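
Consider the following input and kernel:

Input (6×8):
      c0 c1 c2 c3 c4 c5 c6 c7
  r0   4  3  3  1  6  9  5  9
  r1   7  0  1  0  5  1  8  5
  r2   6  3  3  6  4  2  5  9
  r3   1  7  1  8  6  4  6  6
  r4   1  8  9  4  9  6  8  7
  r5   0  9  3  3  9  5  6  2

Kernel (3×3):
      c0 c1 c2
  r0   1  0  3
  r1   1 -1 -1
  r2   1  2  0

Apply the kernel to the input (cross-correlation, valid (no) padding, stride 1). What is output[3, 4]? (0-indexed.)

38

The receptive field on the input at this output position is [6 4 6 / 9 6 8 / 9 5 6]. Elementwise product with the kernel and sum: 6·1 + 6·3 + 9·1 + 6·-1 + 8·-1 + 9·1 + 5·2.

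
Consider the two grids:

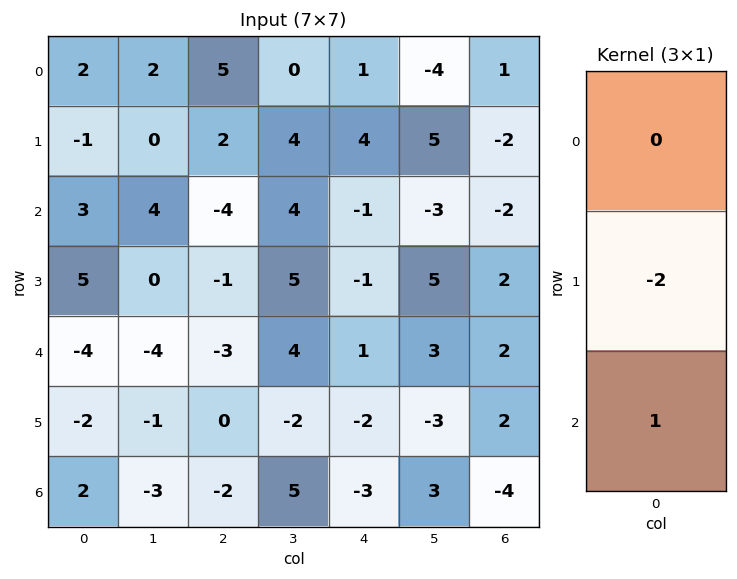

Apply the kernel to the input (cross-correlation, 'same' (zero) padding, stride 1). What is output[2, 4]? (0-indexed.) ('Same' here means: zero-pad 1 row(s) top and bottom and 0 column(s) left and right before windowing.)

The receptive field on the zero-padded input at this output position is [4 / -1 / -1]. Elementwise product with the kernel and sum: -1·-2 + -1·1.

1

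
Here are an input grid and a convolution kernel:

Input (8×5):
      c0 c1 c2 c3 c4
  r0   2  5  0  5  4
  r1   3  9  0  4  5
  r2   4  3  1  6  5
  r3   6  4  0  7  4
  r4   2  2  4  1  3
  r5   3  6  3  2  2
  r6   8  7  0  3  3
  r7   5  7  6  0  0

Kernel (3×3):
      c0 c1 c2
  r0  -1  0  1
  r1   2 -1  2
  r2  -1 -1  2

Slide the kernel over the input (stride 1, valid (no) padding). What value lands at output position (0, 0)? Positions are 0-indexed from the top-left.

-10

The receptive field on the input at this output position is [2 5 0 / 3 9 0 / 4 3 1]. Elementwise product with the kernel and sum: 2·-1 + 0·1 + 3·2 + 9·-1 + 0·2 + 4·-1 + 3·-1 + 1·2.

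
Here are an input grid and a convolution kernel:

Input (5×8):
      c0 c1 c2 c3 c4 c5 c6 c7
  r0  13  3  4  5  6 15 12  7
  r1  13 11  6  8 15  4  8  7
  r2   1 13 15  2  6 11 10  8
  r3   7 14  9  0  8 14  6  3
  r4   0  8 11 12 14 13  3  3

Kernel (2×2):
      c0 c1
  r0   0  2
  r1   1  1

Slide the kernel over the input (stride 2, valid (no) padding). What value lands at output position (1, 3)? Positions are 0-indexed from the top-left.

The receptive field on the input at this output position is [10 8 / 6 3]. Elementwise product with the kernel and sum: 8·2 + 6·1 + 3·1.

25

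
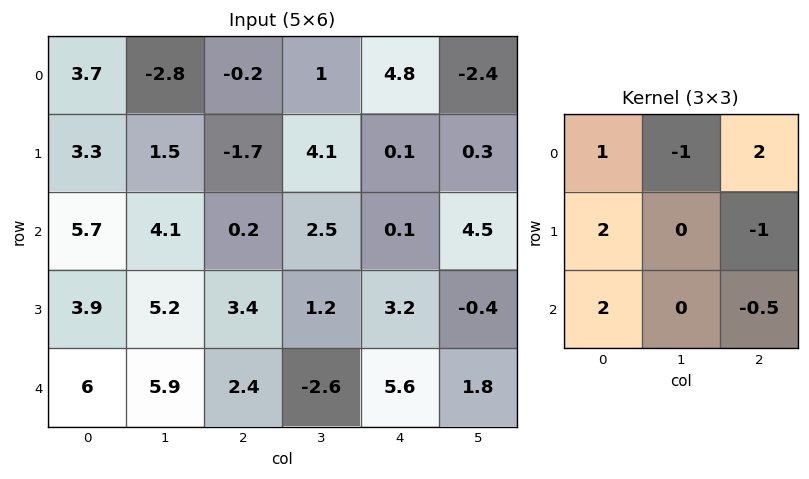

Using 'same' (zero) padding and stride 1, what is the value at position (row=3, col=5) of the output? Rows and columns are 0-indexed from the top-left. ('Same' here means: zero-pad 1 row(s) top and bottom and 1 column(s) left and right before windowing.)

13.2

The receptive field on the zero-padded input at this output position is [0.1 4.5 0 / 3.2 -0.4 0 / 5.6 1.8 0]. Elementwise product with the kernel and sum: 0.1·1 + 4.5·-1 + 0·2 + 3.2·2 + 0·-1 + 5.6·2 + 0·-0.5.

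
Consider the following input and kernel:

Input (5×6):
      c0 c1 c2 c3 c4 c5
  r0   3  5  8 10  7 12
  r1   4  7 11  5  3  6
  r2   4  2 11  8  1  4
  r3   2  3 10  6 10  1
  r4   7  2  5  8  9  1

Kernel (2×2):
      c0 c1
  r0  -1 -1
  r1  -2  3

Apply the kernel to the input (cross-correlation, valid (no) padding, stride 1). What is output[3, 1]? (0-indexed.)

-2

The receptive field on the input at this output position is [3 10 / 2 5]. Elementwise product with the kernel and sum: 3·-1 + 10·-1 + 2·-2 + 5·3.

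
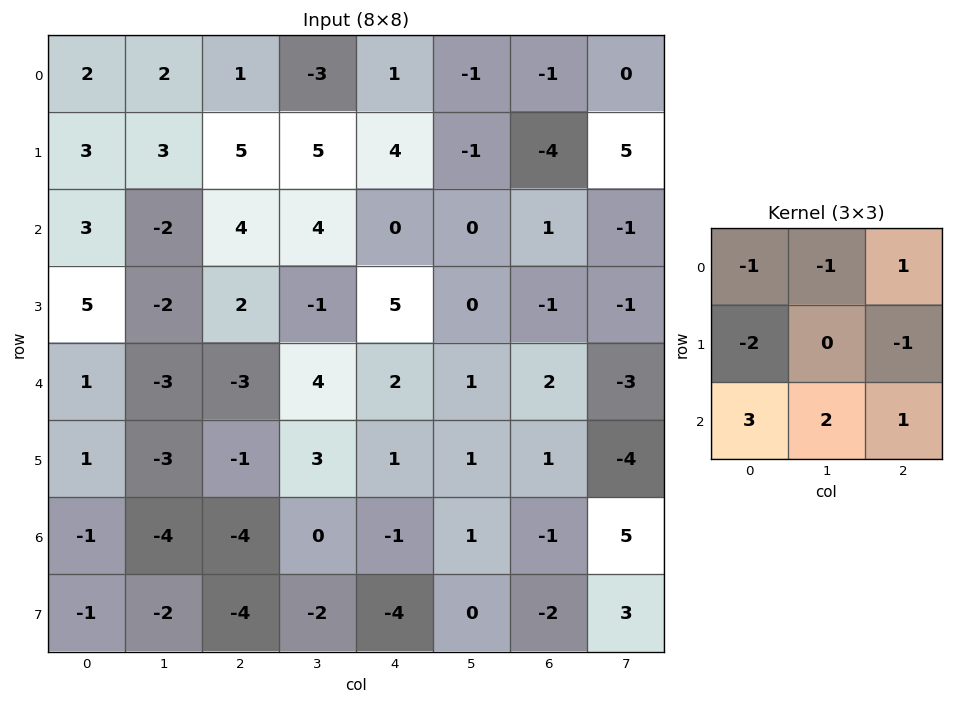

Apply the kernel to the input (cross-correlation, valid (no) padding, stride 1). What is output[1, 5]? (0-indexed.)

The receptive field on the input at this output position is [-1 -4 5 / 0 1 -1 / 0 -1 -1]. Elementwise product with the kernel and sum: -1·-1 + -4·-1 + 5·1 + 0·-2 + -1·-1 + 0·3 + -1·2 + -1·1.

8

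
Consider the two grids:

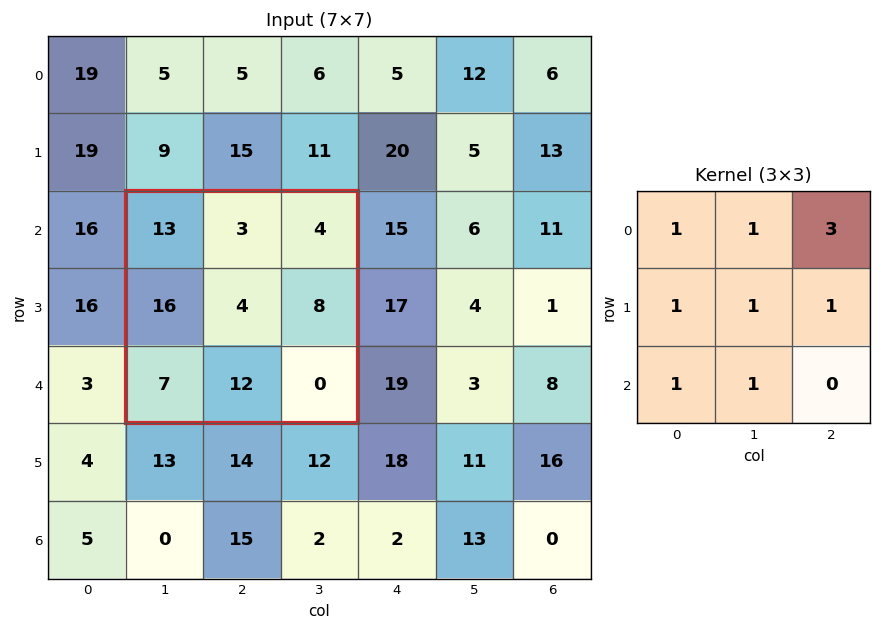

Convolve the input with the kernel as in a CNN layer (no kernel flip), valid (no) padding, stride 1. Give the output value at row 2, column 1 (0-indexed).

75

The receptive field on the input at this output position is [13 3 4 / 16 4 8 / 7 12 0]. Elementwise product with the kernel and sum: 13·1 + 3·1 + 4·3 + 16·1 + 4·1 + 8·1 + 7·1 + 12·1.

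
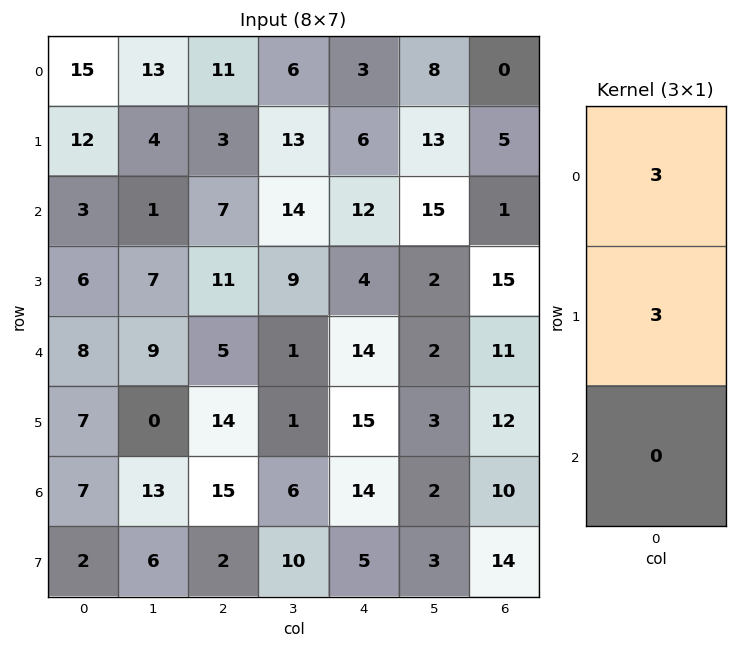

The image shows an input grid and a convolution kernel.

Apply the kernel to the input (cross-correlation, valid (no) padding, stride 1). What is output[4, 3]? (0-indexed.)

6

The receptive field on the input at this output position is [1 / 1 / 6]. Elementwise product with the kernel and sum: 1·3 + 1·3.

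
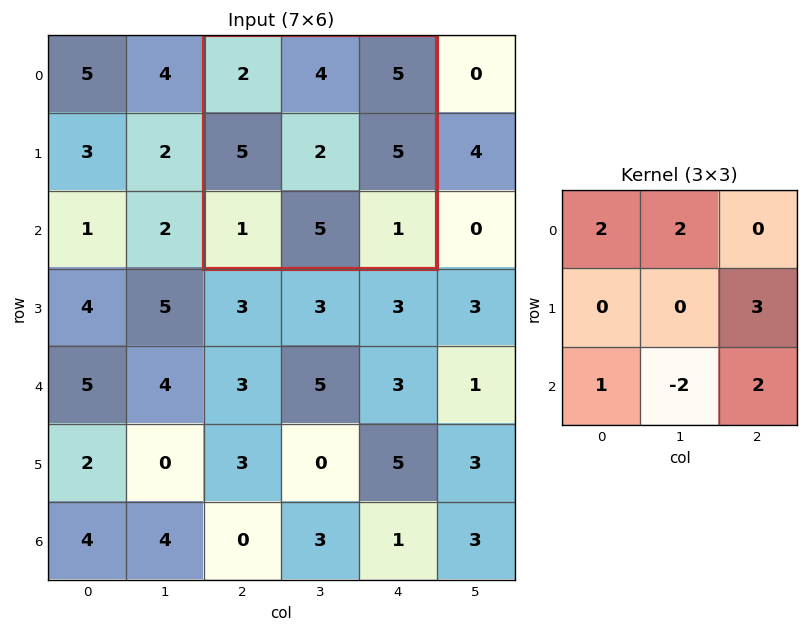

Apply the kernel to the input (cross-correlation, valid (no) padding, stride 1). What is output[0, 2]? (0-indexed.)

The receptive field on the input at this output position is [2 4 5 / 5 2 5 / 1 5 1]. Elementwise product with the kernel and sum: 2·2 + 4·2 + 5·3 + 1·1 + 5·-2 + 1·2.

20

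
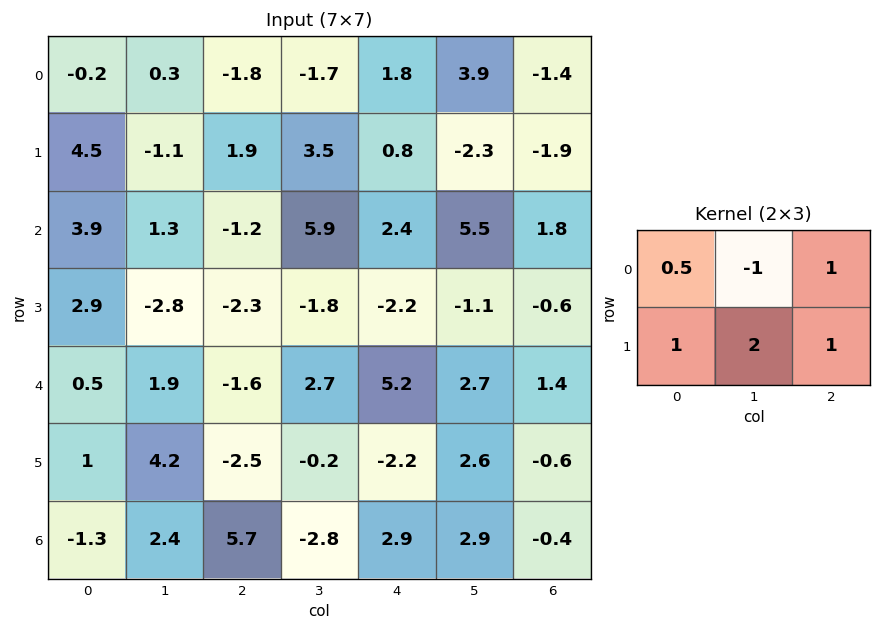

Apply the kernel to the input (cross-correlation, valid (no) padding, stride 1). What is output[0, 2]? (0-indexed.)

The receptive field on the input at this output position is [-1.8 -1.7 1.8 / 1.9 3.5 0.8]. Elementwise product with the kernel and sum: -1.8·0.5 + -1.7·-1 + 1.8·1 + 1.9·1 + 3.5·2 + 0.8·1.

12.3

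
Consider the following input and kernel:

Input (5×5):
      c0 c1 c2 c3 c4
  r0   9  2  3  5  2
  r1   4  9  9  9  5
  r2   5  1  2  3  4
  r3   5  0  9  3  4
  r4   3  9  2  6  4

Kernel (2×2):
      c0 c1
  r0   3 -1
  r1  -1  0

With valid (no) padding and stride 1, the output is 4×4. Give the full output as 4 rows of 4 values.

Output[0,0]: The receptive field on the input at this output position is [9 2 / 4 9]. Elementwise product with the kernel and sum: 9·3 + 2·-1 + 4·-1.

21 -6 -5 4
-2 17 16 19
9 1 -6 2
12 -18 22 -1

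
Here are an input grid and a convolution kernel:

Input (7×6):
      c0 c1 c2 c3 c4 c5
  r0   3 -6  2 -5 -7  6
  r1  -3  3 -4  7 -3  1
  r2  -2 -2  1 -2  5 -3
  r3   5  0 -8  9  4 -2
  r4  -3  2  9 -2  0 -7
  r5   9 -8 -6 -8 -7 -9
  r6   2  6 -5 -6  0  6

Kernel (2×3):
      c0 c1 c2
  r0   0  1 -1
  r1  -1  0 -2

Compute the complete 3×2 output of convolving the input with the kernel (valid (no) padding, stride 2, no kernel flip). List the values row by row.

Output[0,0]: The receptive field on the input at this output position is [3 -6 2 / -3 3 -4]. Elementwise product with the kernel and sum: -6·1 + 2·-1 + -3·-1 + -4·-2.
Output[0,1]: The receptive field on the input at this output position is [2 -5 -7 / -4 7 -3]. Elementwise product with the kernel and sum: -5·1 + -7·-1 + -4·-1 + -3·-2.

3 12
8 -7
-4 18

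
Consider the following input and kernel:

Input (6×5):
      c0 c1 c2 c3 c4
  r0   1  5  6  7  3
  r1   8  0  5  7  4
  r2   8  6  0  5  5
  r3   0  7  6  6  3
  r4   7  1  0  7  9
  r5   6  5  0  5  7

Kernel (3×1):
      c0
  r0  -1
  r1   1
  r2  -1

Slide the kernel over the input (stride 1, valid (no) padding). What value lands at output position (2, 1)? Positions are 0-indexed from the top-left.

The receptive field on the input at this output position is [6 / 7 / 1]. Elementwise product with the kernel and sum: 6·-1 + 7·1 + 1·-1.

0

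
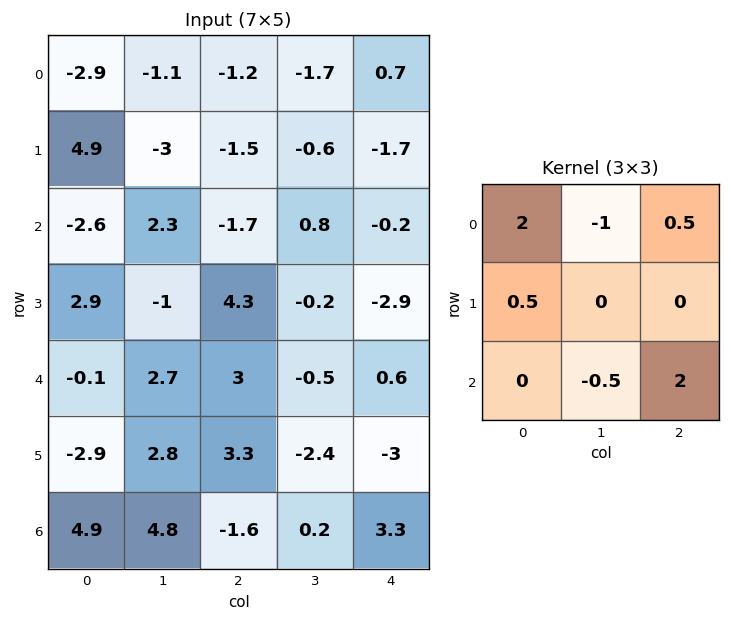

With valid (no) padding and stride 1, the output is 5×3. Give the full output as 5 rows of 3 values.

-7.4 -0.9 -1.9
19.85 -6.2 -9.8
-2.25 3.7 -0.7
14.1 -11.5 4.05
-8.45 4.75 14.95

Output[0,0]: The receptive field on the input at this output position is [-2.9 -1.1 -1.2 / 4.9 -3 -1.5 / -2.6 2.3 -1.7]. Elementwise product with the kernel and sum: -2.9·2 + -1.1·-1 + -1.2·0.5 + 4.9·0.5 + 2.3·-0.5 + -1.7·2.
Output[0,1]: The receptive field on the input at this output position is [-1.1 -1.2 -1.7 / -3 -1.5 -0.6 / 2.3 -1.7 0.8]. Elementwise product with the kernel and sum: -1.1·2 + -1.2·-1 + -1.7·0.5 + -3·0.5 + -1.7·-0.5 + 0.8·2.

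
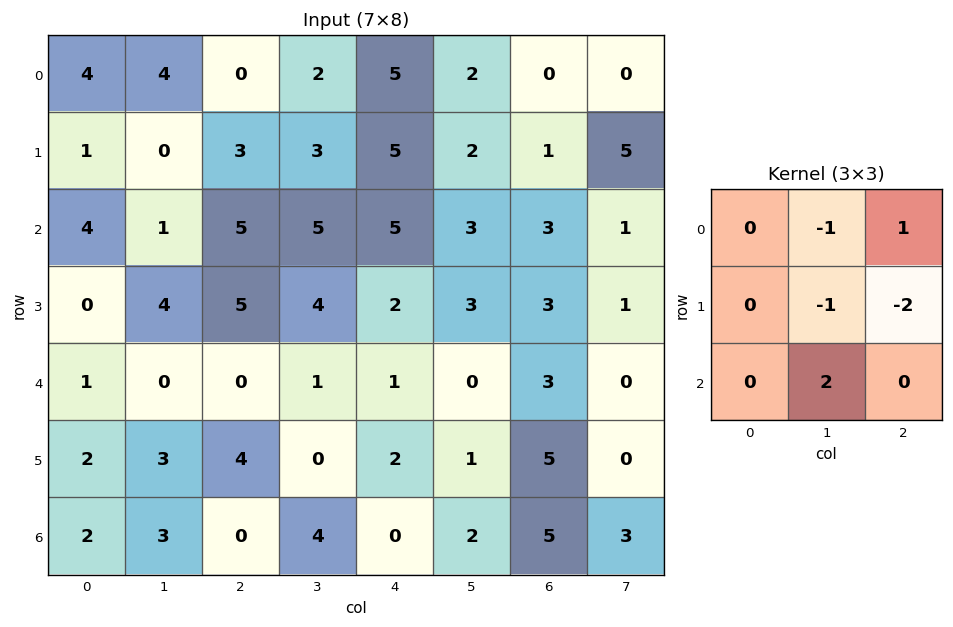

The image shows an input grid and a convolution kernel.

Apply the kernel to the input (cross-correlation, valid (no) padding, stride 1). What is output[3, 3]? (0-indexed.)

4

The receptive field on the input at this output position is [4 2 3 / 1 1 0 / 0 2 1]. Elementwise product with the kernel and sum: 2·-1 + 3·1 + 1·-1 + 0·-2 + 2·2.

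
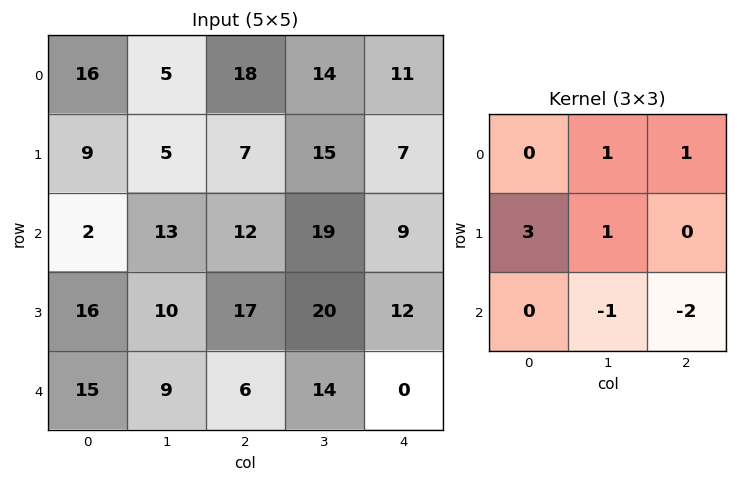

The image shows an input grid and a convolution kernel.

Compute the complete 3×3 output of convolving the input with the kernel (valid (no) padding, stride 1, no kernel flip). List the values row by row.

Output[0,0]: The receptive field on the input at this output position is [16 5 18 / 9 5 7 / 2 13 12]. Elementwise product with the kernel and sum: 5·1 + 18·1 + 9·3 + 5·1 + 13·-1 + 12·-2.

18 4 24
-13 16 33
62 44 85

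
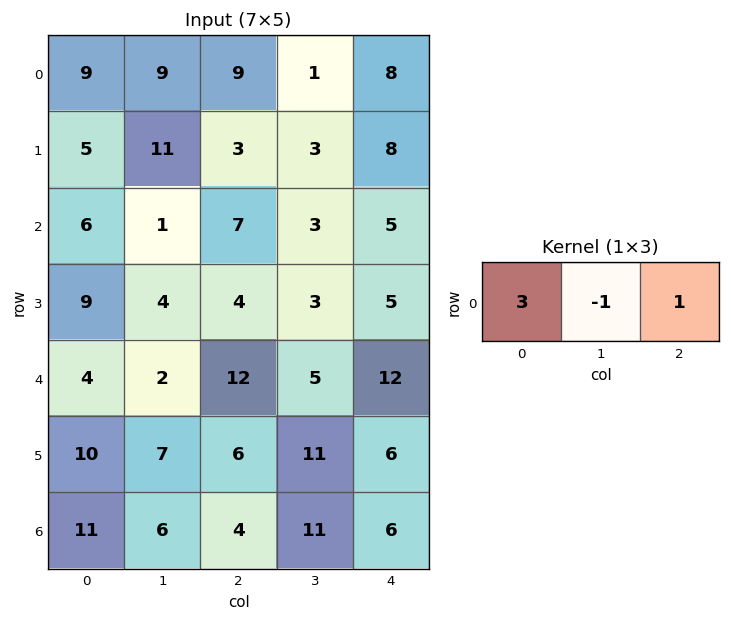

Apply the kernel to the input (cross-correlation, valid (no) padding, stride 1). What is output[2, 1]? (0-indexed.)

The receptive field on the input at this output position is [1 7 3]. Elementwise product with the kernel and sum: 1·3 + 7·-1 + 3·1.

-1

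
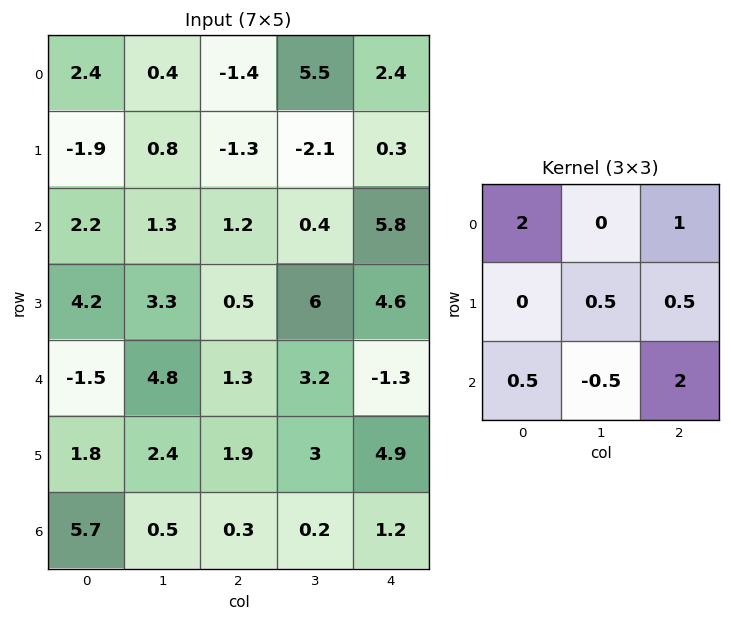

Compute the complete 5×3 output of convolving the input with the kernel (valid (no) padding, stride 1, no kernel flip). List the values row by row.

6 5.45 10.7
-2.4 13.7 7.25
6.95 14.4 9.95
15.45 21.1 15.8
3.65 15.75 7.7

Output[0,0]: The receptive field on the input at this output position is [2.4 0.4 -1.4 / -1.9 0.8 -1.3 / 2.2 1.3 1.2]. Elementwise product with the kernel and sum: 2.4·2 + -1.4·1 + 0.8·0.5 + -1.3·0.5 + 2.2·0.5 + 1.3·-0.5 + 1.2·2.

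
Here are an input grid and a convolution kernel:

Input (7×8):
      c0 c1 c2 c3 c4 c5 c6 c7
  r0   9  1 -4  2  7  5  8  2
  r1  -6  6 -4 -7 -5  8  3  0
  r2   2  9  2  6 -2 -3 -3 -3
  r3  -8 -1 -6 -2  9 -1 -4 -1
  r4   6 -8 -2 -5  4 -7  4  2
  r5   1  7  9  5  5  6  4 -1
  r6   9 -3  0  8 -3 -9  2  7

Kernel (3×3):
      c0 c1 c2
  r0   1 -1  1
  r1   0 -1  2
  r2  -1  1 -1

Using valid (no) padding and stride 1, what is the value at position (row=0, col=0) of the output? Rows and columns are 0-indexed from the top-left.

-5

The receptive field on the input at this output position is [9 1 -4 / -6 6 -4 / 2 9 2]. Elementwise product with the kernel and sum: 9·1 + 1·-1 + -4·1 + 6·-1 + -4·2 + 2·-1 + 9·1 + 2·-1.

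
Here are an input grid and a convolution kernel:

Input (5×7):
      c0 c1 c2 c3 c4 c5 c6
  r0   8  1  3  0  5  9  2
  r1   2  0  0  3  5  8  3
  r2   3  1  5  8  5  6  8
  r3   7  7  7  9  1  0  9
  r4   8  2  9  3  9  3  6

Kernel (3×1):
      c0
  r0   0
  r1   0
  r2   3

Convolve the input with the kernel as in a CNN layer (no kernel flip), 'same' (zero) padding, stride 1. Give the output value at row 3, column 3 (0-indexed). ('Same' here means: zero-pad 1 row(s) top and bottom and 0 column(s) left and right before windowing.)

9

The receptive field on the zero-padded input at this output position is [8 / 9 / 3]. Elementwise product with the kernel and sum: 3·3.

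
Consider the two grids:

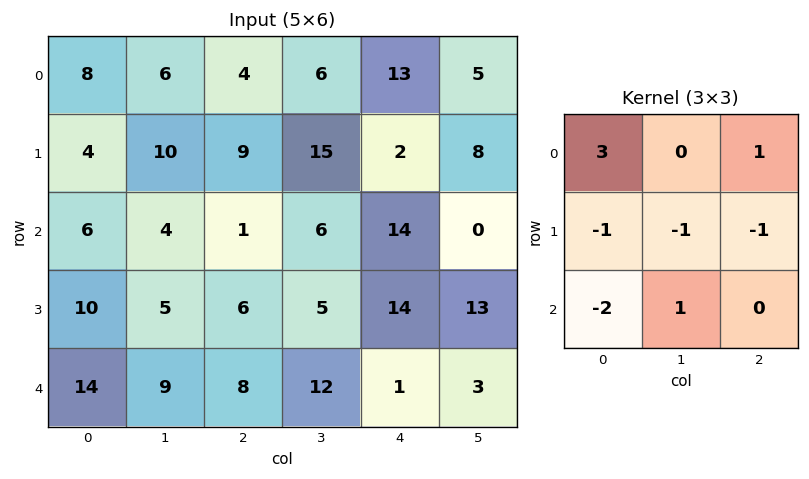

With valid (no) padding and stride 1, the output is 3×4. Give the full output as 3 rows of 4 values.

Output[0,0]: The receptive field on the input at this output position is [8 6 4 / 4 10 9 / 6 4 1]. Elementwise product with the kernel and sum: 8·3 + 4·1 + 4·-1 + 10·-1 + 9·-1 + 6·-2 + 4·1.
Output[0,1]: The receptive field on the input at this output position is [6 4 6 / 10 9 15 / 4 1 6]. Elementwise product with the kernel and sum: 6·3 + 6·1 + 10·-1 + 9·-1 + 15·-1 + 4·-2 + 1·1.

-3 -17 3 0
-5 30 1 37
-21 -8 -12 -37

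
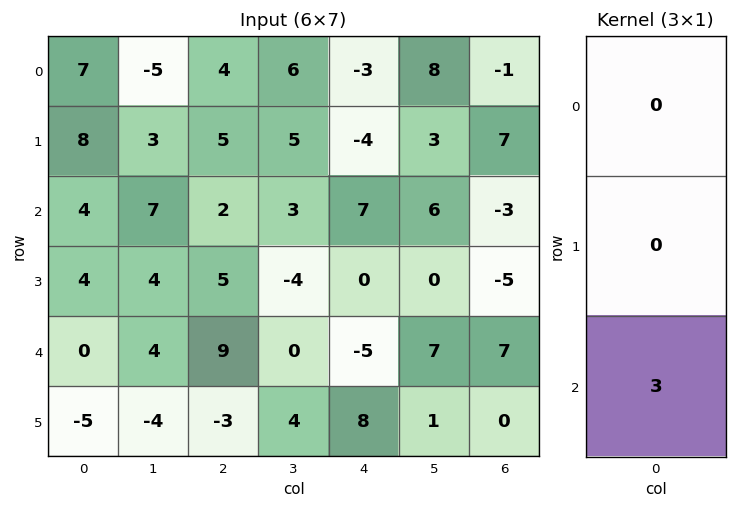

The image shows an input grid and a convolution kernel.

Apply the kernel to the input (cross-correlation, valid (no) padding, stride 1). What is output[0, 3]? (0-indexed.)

9

The receptive field on the input at this output position is [6 / 5 / 3]. Elementwise product with the kernel and sum: 3·3.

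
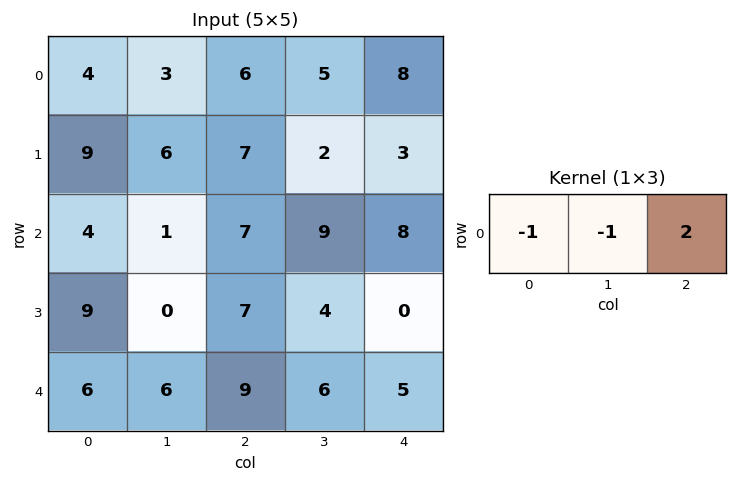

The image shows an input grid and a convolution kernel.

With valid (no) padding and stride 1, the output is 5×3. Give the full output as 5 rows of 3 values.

Output[0,0]: The receptive field on the input at this output position is [4 3 6]. Elementwise product with the kernel and sum: 4·-1 + 3·-1 + 6·2.

5 1 5
-1 -9 -3
9 10 0
5 1 -11
6 -3 -5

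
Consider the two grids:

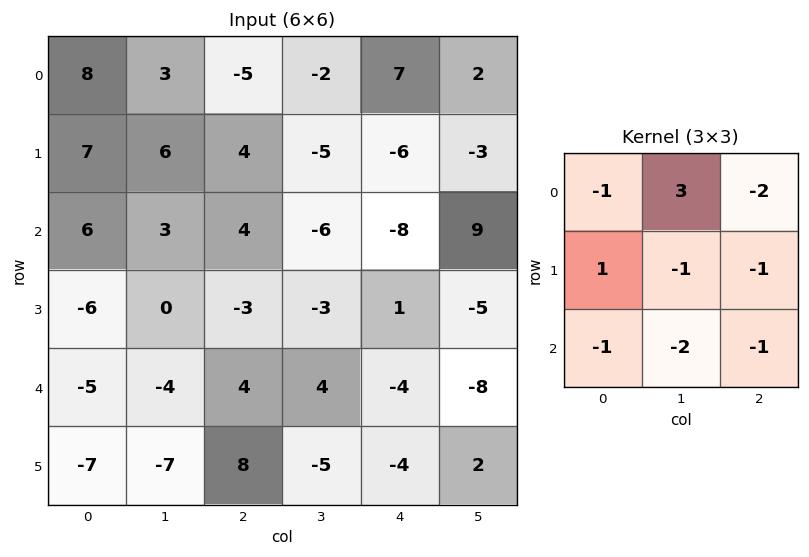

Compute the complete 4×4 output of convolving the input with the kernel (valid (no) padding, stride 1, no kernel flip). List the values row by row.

Output[0,0]: The receptive field on the input at this output position is [8 3 -5 / 7 6 4 / 6 3 4]. Elementwise product with the kernel and sum: 8·-1 + 3·3 + -5·-2 + 7·1 + 6·-1 + 4·-1 + 6·-1 + 3·-2 + 4·-1.

-8 -12 16 36
11 30 19 -8
1 19 -15 -23
20 -19 2 43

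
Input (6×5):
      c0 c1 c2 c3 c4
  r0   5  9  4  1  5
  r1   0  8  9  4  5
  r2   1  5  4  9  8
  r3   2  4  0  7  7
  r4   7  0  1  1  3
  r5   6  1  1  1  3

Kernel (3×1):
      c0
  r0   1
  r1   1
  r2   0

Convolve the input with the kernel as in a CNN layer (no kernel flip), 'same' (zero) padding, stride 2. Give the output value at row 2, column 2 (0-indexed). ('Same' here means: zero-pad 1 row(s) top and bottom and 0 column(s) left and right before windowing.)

The receptive field on the zero-padded input at this output position is [7 / 3 / 3]. Elementwise product with the kernel and sum: 7·1 + 3·1.

10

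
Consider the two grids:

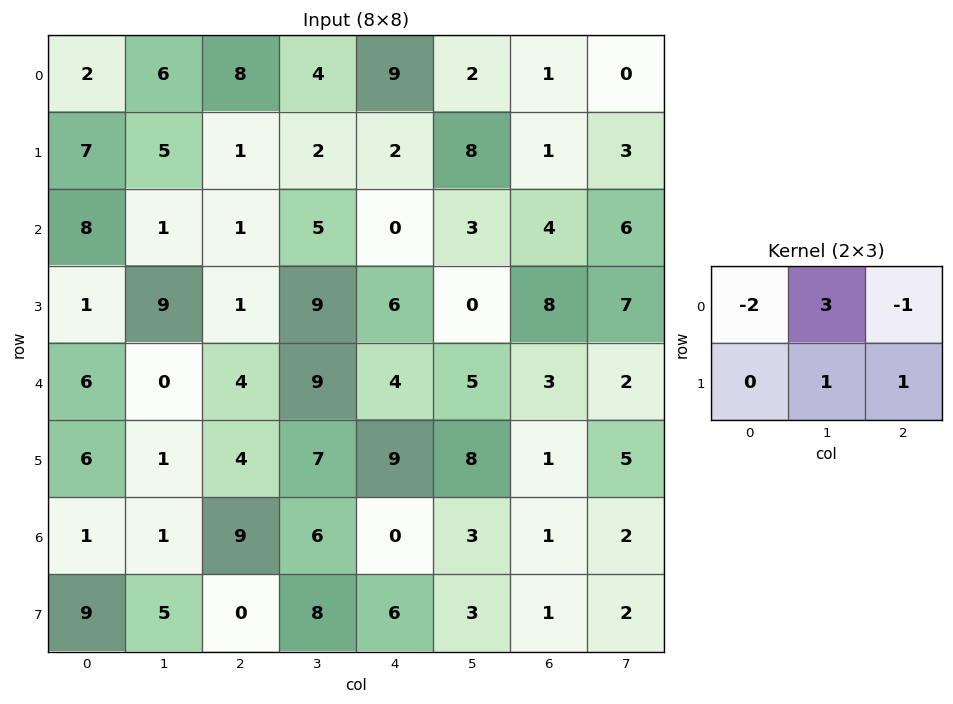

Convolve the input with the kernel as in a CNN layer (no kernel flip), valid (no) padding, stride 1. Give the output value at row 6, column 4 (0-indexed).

12

The receptive field on the input at this output position is [0 3 1 / 6 3 1]. Elementwise product with the kernel and sum: 0·-2 + 3·3 + 1·-1 + 3·1 + 1·1.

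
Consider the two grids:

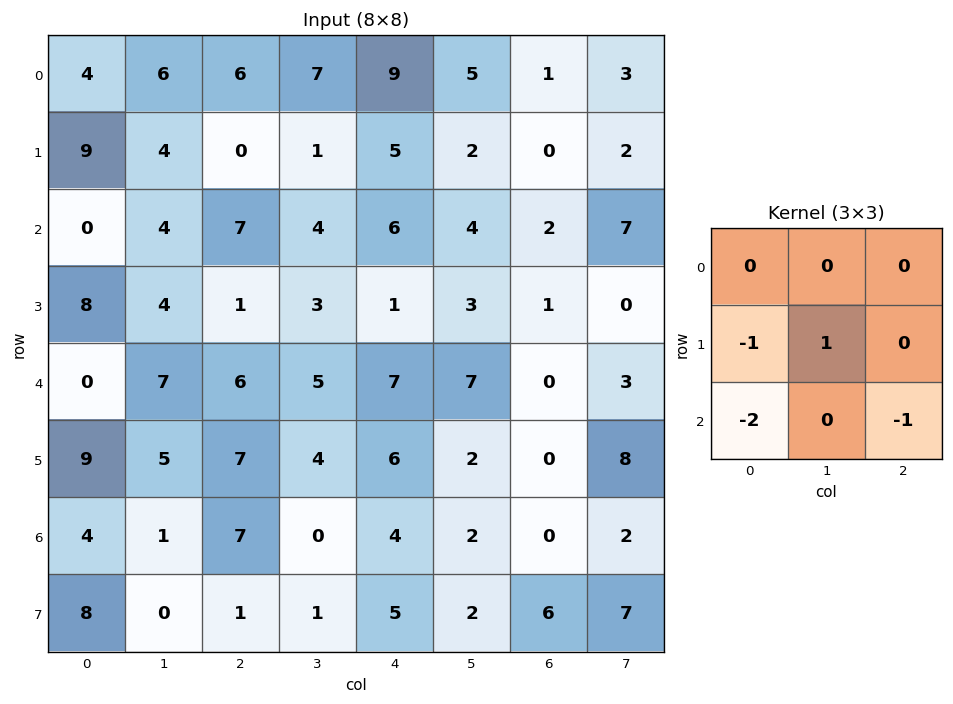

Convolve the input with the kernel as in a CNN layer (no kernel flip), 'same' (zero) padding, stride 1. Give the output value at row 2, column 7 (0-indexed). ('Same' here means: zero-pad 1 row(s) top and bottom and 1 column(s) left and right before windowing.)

The receptive field on the zero-padded input at this output position is [0 2 0 / 2 7 0 / 1 0 0]. Elementwise product with the kernel and sum: 2·-1 + 7·1 + 1·-2 + 0·-1.

3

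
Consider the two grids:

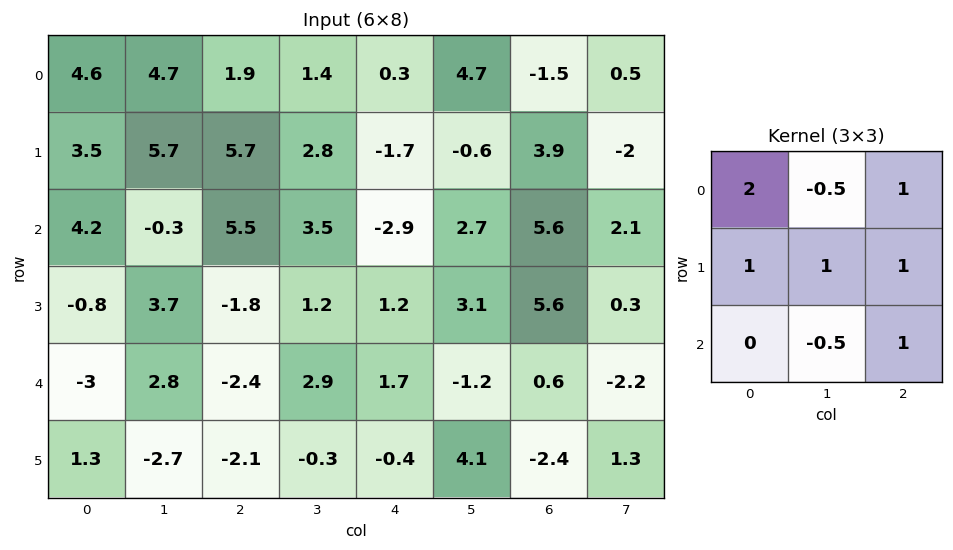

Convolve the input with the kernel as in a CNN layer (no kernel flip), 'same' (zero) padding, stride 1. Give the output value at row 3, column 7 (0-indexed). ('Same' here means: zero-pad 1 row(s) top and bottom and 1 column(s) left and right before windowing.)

The receptive field on the zero-padded input at this output position is [5.6 2.1 0 / 5.6 0.3 0 / 0.6 -2.2 0]. Elementwise product with the kernel and sum: 5.6·2 + 2.1·-0.5 + 0·1 + 5.6·1 + 0.3·1 + 0·1 + -2.2·-0.5 + 0·1.

17.15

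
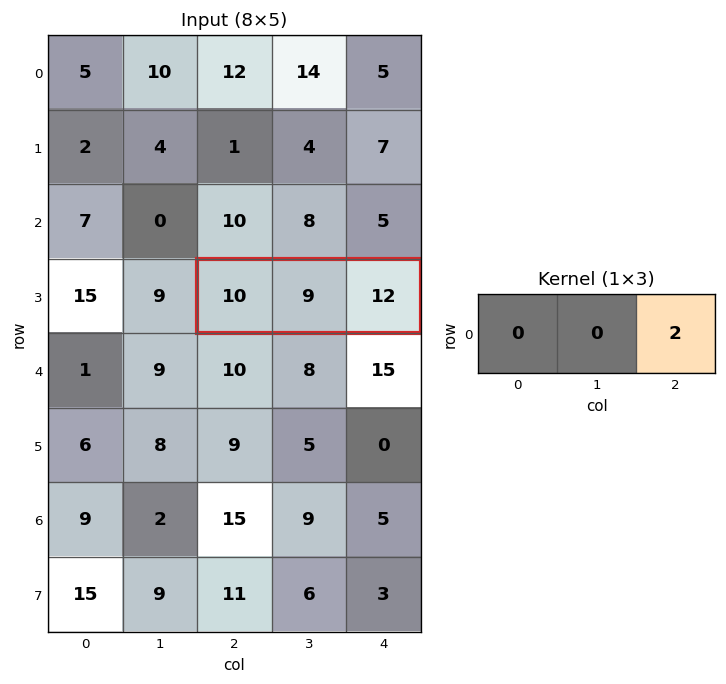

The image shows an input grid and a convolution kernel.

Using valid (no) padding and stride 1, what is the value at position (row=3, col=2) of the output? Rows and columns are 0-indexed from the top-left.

The receptive field on the input at this output position is [10 9 12]. Elementwise product with the kernel and sum: 12·2.

24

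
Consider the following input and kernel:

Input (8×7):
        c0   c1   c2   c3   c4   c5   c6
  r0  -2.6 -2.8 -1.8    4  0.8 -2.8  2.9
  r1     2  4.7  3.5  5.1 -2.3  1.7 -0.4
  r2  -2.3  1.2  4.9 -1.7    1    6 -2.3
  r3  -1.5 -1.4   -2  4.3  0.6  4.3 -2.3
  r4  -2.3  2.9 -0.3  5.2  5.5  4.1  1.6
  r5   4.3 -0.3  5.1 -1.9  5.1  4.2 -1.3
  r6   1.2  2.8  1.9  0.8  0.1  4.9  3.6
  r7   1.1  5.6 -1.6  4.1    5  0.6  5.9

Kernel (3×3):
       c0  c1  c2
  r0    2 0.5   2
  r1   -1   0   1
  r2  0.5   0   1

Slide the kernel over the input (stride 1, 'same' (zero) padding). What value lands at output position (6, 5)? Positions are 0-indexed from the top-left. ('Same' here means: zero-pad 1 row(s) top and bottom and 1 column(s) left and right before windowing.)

21.6

The receptive field on the zero-padded input at this output position is [5.1 4.2 -1.3 / 0.1 4.9 3.6 / 5 0.6 5.9]. Elementwise product with the kernel and sum: 5.1·2 + 4.2·0.5 + -1.3·2 + 0.1·-1 + 3.6·1 + 5·0.5 + 5.9·1.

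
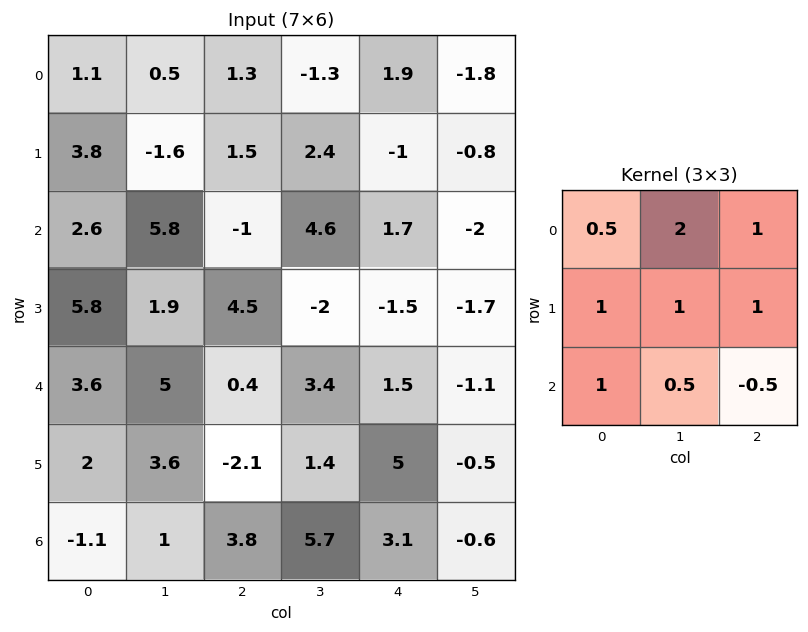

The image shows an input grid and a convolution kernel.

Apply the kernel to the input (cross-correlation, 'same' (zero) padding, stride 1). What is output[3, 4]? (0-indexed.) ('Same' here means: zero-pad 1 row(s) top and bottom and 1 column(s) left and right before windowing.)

3.2

The receptive field on the zero-padded input at this output position is [4.6 1.7 -2 / -2 -1.5 -1.7 / 3.4 1.5 -1.1]. Elementwise product with the kernel and sum: 4.6·0.5 + 1.7·2 + -2·1 + -2·1 + -1.5·1 + -1.7·1 + 3.4·1 + 1.5·0.5 + -1.1·-0.5.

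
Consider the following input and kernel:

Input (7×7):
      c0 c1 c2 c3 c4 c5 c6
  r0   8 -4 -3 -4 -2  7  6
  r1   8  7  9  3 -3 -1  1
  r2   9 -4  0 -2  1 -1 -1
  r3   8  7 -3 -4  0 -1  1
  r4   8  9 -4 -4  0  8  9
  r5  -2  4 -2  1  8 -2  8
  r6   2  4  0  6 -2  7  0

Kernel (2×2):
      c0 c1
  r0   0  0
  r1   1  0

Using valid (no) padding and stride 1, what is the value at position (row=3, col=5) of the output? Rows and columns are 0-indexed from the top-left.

The receptive field on the input at this output position is [-1 1 / 8 9]. Elementwise product with the kernel and sum: 8·1.

8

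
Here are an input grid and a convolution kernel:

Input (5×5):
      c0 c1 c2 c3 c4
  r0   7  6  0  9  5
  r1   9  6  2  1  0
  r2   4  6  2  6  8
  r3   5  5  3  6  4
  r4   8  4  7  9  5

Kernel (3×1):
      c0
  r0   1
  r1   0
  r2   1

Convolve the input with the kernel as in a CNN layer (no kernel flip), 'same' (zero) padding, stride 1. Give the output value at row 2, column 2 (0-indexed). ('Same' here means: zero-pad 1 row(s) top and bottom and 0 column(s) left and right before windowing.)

The receptive field on the zero-padded input at this output position is [2 / 2 / 3]. Elementwise product with the kernel and sum: 2·1 + 3·1.

5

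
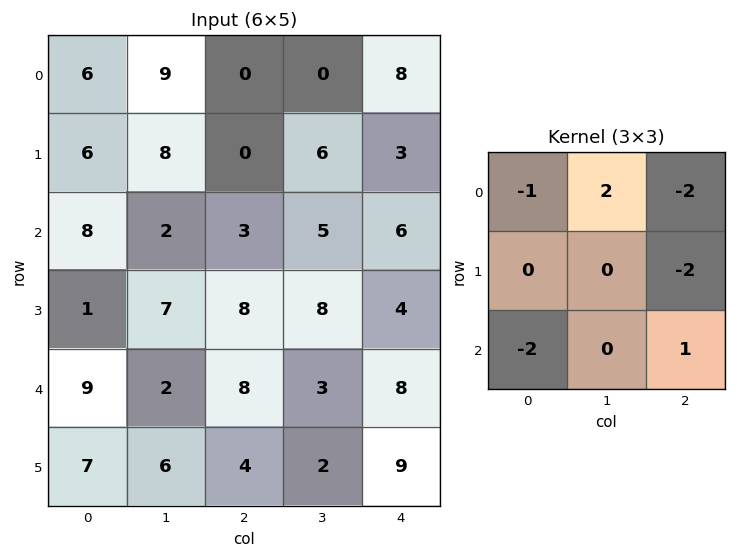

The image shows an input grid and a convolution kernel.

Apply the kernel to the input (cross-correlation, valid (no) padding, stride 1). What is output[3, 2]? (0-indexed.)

The receptive field on the input at this output position is [8 8 4 / 8 3 8 / 4 2 9]. Elementwise product with the kernel and sum: 8·-1 + 8·2 + 4·-2 + 8·-2 + 4·-2 + 9·1.

-15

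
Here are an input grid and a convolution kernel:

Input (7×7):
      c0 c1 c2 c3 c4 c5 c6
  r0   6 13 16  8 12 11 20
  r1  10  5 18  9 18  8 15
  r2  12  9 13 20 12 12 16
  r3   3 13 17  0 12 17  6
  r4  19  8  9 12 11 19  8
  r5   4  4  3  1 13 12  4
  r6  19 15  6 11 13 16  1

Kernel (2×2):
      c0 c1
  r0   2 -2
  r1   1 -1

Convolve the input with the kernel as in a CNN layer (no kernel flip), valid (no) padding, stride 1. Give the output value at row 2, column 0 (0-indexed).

-4

The receptive field on the input at this output position is [12 9 / 3 13]. Elementwise product with the kernel and sum: 12·2 + 9·-2 + 3·1 + 13·-1.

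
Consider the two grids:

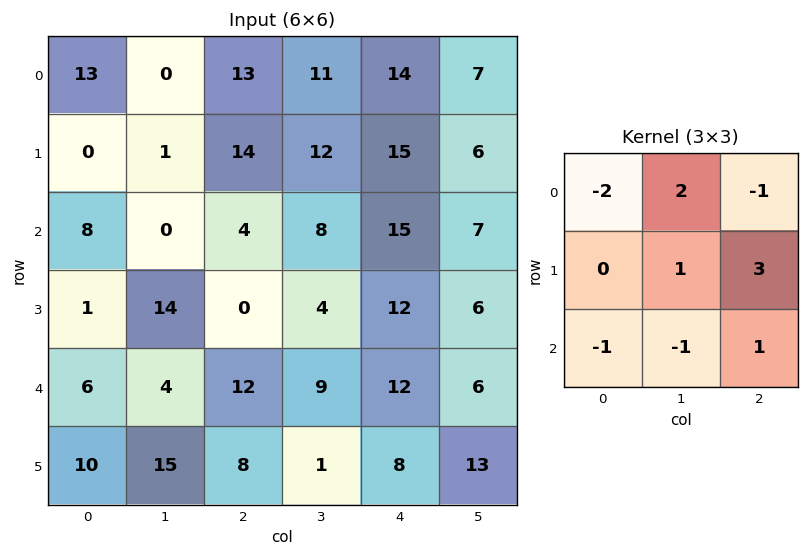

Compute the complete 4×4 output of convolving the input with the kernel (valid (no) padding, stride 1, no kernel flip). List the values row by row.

Output[0,0]: The receptive field on the input at this output position is [13 0 13 / 0 1 14 / 8 0 4]. Elementwise product with the kernel and sum: 13·-2 + 0·2 + 13·-1 + 1·1 + 14·3 + 8·-1 + 0·-1 + 4·1.
Output[0,1]: The receptive field on the input at this output position is [0 13 11 / 1 14 12 / 0 4 8]. Elementwise product with the kernel and sum: 0·-2 + 13·2 + 11·-1 + 14·1 + 12·3 + 0·-1 + 4·-1 + 8·1.

0 69 42 16
-15 32 42 26
-4 5 24 22
49 -15 40 44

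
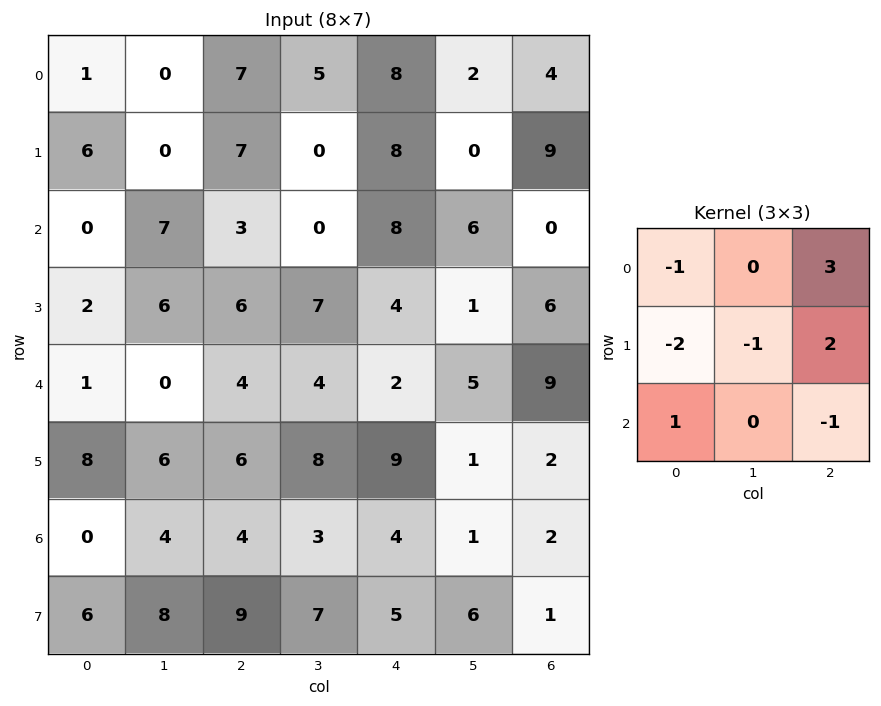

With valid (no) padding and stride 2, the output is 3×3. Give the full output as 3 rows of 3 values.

19 14 14
8 12 -12
-3 0 12

Output[0,0]: The receptive field on the input at this output position is [1 0 7 / 6 0 7 / 0 7 3]. Elementwise product with the kernel and sum: 1·-1 + 7·3 + 6·-2 + 0·-1 + 7·2 + 0·1 + 3·-1.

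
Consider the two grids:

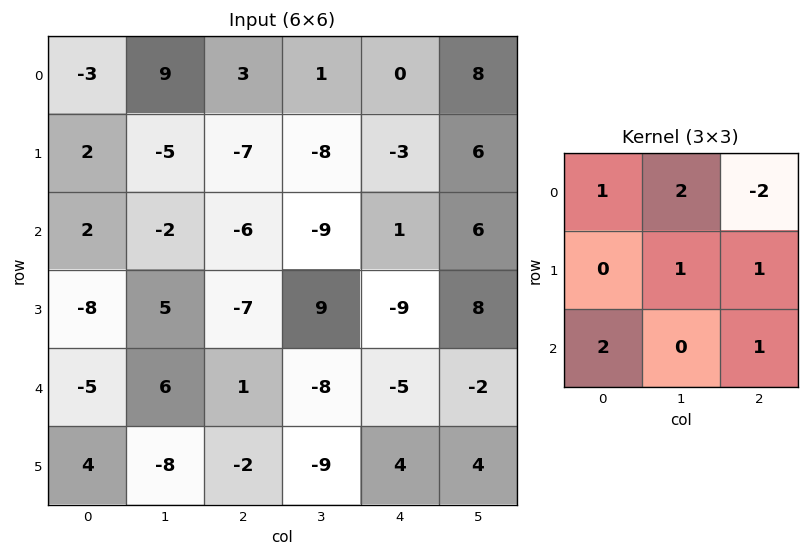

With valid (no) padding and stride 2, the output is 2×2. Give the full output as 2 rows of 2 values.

-5 -17
-1 -29

Output[0,0]: The receptive field on the input at this output position is [-3 9 3 / 2 -5 -7 / 2 -2 -6]. Elementwise product with the kernel and sum: -3·1 + 9·2 + 3·-2 + -5·1 + -7·1 + 2·2 + -6·1.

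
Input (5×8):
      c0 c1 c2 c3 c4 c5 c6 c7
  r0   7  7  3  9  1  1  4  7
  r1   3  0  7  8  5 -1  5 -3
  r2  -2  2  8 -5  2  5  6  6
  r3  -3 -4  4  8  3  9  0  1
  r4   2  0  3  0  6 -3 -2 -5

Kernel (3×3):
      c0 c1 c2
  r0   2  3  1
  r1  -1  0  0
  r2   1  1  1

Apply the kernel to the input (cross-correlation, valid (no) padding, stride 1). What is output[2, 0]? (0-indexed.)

The receptive field on the input at this output position is [-2 2 8 / -3 -4 4 / 2 0 3]. Elementwise product with the kernel and sum: -2·2 + 2·3 + 8·1 + -3·-1 + 2·1 + 0·1 + 3·1.

18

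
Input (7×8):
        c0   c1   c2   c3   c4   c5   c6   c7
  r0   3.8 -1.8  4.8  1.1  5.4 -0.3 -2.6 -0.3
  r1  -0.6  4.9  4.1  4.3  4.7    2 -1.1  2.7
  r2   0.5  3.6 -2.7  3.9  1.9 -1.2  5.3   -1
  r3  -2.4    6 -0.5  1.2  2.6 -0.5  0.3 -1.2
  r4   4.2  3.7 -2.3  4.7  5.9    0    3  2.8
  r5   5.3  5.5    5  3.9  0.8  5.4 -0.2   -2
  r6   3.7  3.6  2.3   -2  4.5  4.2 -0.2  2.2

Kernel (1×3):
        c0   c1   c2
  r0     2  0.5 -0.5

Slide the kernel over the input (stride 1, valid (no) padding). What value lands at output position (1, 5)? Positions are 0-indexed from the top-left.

2.1

The receptive field on the input at this output position is [2 -1.1 2.7]. Elementwise product with the kernel and sum: 2·2 + -1.1·0.5 + 2.7·-0.5.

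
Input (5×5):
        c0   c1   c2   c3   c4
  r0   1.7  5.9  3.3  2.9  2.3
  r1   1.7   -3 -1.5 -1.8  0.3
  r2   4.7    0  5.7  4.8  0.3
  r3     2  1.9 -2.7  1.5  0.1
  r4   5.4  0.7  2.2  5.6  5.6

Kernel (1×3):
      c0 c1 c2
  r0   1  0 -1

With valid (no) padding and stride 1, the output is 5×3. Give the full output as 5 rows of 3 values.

Output[0,0]: The receptive field on the input at this output position is [1.7 5.9 3.3]. Elementwise product with the kernel and sum: 1.7·1 + 3.3·-1.
Output[0,1]: The receptive field on the input at this output position is [5.9 3.3 2.9]. Elementwise product with the kernel and sum: 5.9·1 + 2.9·-1.

-1.6 3 1
3.2 -1.2 -1.8
-1 -4.8 5.4
4.7 0.4 -2.8
3.2 -4.9 -3.4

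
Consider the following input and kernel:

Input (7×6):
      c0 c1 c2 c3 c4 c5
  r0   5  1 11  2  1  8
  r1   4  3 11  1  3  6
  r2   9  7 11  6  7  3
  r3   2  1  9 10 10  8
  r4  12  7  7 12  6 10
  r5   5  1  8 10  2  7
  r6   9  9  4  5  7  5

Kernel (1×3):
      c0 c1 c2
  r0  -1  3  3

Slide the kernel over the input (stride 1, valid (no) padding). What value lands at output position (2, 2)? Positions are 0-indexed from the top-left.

The receptive field on the input at this output position is [11 6 7]. Elementwise product with the kernel and sum: 11·-1 + 6·3 + 7·3.

28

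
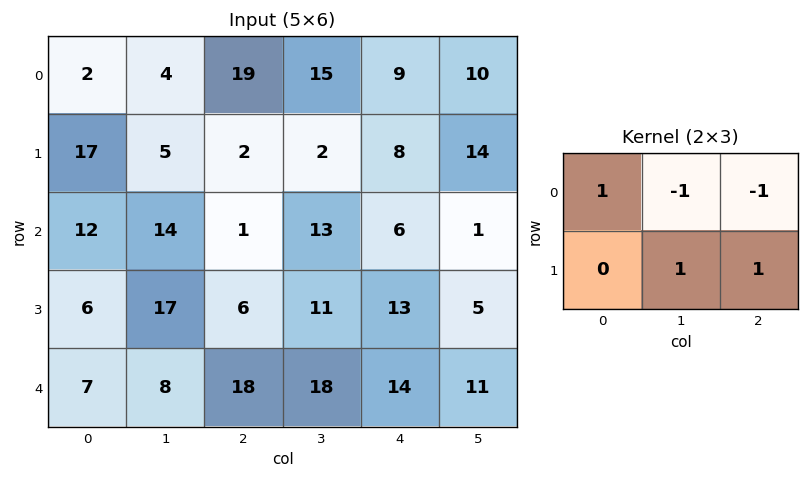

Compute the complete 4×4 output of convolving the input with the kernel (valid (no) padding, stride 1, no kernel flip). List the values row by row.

Output[0,0]: The receptive field on the input at this output position is [2 4 19 / 17 5 2]. Elementwise product with the kernel and sum: 2·1 + 4·-1 + 19·-1 + 5·1 + 2·1.

-14 -26 5 18
25 15 11 -13
20 17 6 24
9 36 14 18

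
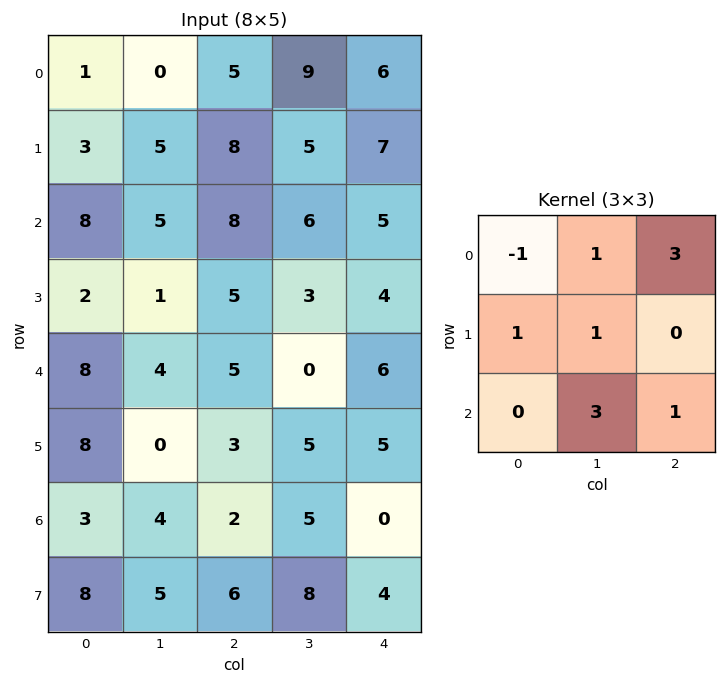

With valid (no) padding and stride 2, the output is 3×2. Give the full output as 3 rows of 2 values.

Output[0,0]: The receptive field on the input at this output position is [1 0 5 / 3 5 8 / 8 5 8]. Elementwise product with the kernel and sum: 1·-1 + 0·1 + 5·3 + 3·1 + 5·1 + 5·3 + 8·1.
Output[0,1]: The receptive field on the input at this output position is [5 9 6 / 8 5 7 / 8 6 5]. Elementwise product with the kernel and sum: 5·-1 + 9·1 + 6·3 + 8·1 + 5·1 + 6·3 + 5·1.

45 58
41 27
33 36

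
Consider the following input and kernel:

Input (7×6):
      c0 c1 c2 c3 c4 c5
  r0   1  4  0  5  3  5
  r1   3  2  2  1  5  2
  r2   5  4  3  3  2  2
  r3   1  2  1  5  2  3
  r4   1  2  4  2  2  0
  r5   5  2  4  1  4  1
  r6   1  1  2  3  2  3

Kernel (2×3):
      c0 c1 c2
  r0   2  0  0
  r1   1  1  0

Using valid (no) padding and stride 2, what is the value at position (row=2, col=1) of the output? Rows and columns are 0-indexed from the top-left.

13

The receptive field on the input at this output position is [4 2 2 / 4 1 4]. Elementwise product with the kernel and sum: 4·2 + 4·1 + 1·1.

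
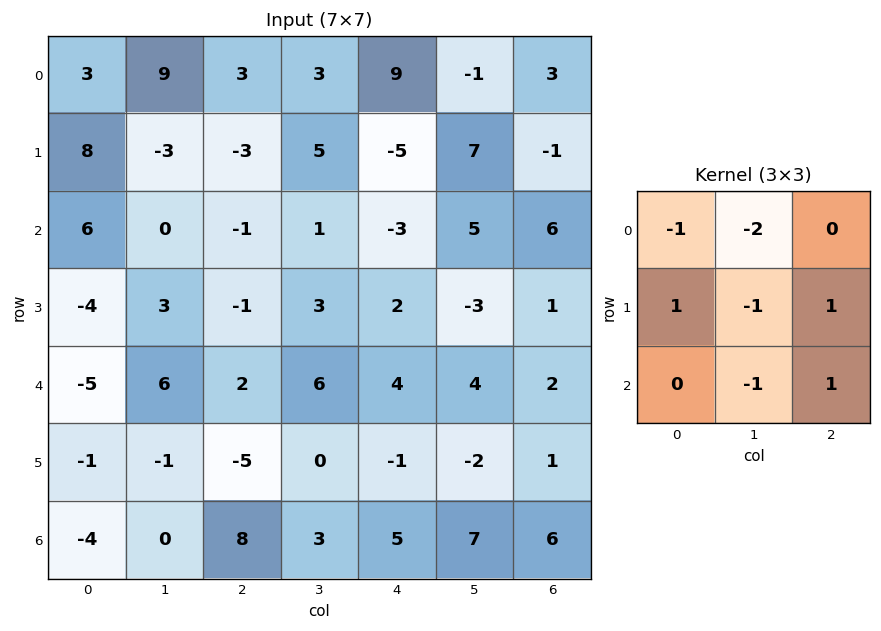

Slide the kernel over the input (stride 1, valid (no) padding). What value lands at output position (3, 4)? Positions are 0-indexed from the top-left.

9

The receptive field on the input at this output position is [2 -3 1 / 4 4 2 / -1 -2 1]. Elementwise product with the kernel and sum: 2·-1 + -3·-2 + 4·1 + 4·-1 + 2·1 + -2·-1 + 1·1.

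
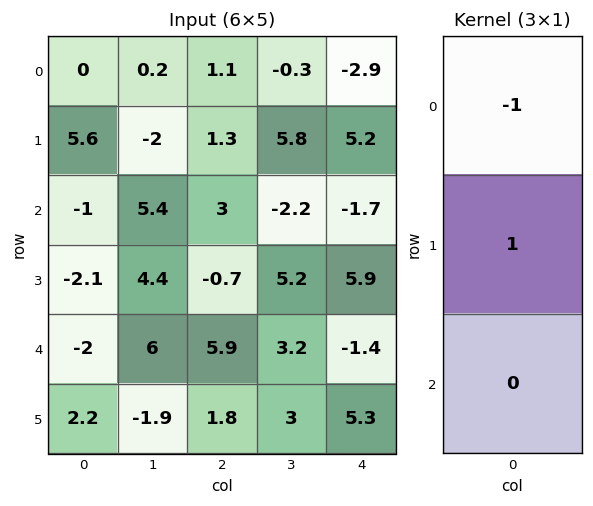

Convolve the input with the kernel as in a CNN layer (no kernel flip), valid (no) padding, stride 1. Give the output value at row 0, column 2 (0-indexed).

0.2

The receptive field on the input at this output position is [1.1 / 1.3 / 3]. Elementwise product with the kernel and sum: 1.1·-1 + 1.3·1.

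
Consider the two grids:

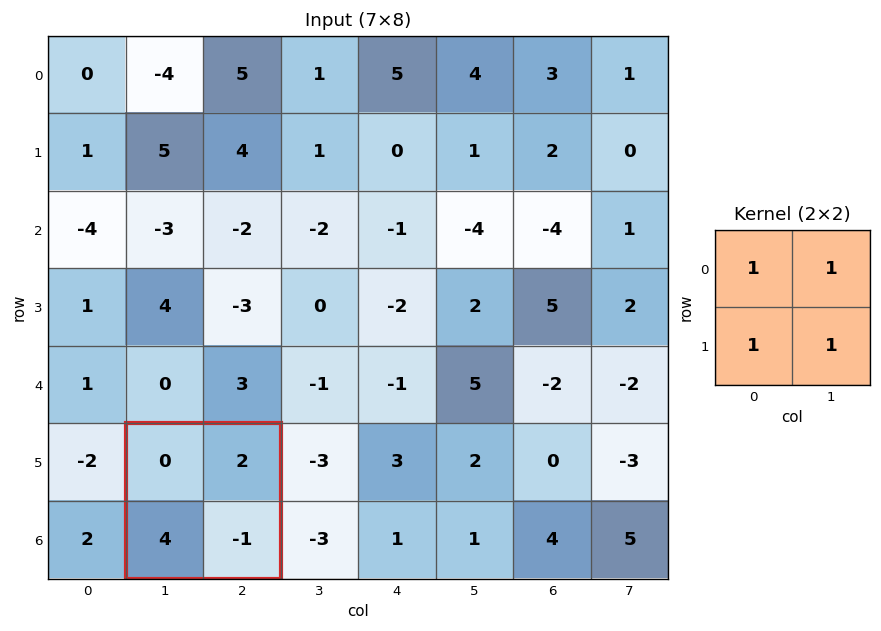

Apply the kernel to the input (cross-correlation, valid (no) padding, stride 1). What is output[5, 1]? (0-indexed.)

5

The receptive field on the input at this output position is [0 2 / 4 -1]. Elementwise product with the kernel and sum: 0·1 + 2·1 + 4·1 + -1·1.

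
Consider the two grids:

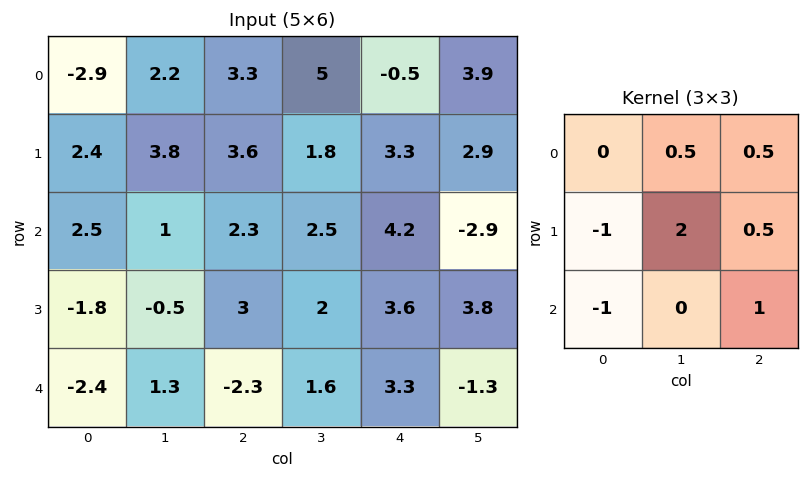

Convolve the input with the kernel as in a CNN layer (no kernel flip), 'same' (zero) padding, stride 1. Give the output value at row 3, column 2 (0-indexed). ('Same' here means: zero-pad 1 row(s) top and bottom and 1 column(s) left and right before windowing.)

The receptive field on the zero-padded input at this output position is [1 2.3 2.5 / -0.5 3 2 / 1.3 -2.3 1.6]. Elementwise product with the kernel and sum: 2.3·0.5 + 2.5·0.5 + -0.5·-1 + 3·2 + 2·0.5 + 1.3·-1 + 1.6·1.

10.2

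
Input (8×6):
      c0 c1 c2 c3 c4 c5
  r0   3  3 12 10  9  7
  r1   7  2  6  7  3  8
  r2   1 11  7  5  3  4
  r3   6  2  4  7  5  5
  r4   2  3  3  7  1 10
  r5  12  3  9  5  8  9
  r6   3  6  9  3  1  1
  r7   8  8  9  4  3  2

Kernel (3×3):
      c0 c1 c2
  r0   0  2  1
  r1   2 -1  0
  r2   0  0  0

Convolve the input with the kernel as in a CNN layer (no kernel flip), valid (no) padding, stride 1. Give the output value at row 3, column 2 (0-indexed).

18

The receptive field on the input at this output position is [4 7 5 / 3 7 1 / 9 5 8]. Elementwise product with the kernel and sum: 7·2 + 5·1 + 3·2 + 7·-1.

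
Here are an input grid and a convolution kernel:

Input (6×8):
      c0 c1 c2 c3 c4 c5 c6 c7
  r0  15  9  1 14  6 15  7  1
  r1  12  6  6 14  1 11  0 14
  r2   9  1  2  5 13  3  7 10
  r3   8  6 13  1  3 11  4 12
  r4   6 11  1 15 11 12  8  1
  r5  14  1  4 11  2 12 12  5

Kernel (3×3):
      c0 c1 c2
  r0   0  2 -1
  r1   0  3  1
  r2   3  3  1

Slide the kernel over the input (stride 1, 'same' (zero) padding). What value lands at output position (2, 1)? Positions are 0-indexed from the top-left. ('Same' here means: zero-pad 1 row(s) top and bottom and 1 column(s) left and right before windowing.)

66

The receptive field on the zero-padded input at this output position is [12 6 6 / 9 1 2 / 8 6 13]. Elementwise product with the kernel and sum: 6·2 + 6·-1 + 1·3 + 2·1 + 8·3 + 6·3 + 13·1.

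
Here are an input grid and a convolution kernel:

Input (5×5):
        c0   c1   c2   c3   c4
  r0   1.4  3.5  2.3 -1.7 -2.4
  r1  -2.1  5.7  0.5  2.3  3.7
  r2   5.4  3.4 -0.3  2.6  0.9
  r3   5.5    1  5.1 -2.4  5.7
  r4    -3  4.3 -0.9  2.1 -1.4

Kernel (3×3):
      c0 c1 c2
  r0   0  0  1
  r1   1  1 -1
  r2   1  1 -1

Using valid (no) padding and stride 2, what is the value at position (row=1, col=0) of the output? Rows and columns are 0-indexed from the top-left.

The receptive field on the input at this output position is [5.4 3.4 -0.3 / 5.5 1 5.1 / -3 4.3 -0.9]. Elementwise product with the kernel and sum: -0.3·1 + 5.5·1 + 1·1 + 5.1·-1 + -3·1 + 4.3·1 + -0.9·-1.

3.3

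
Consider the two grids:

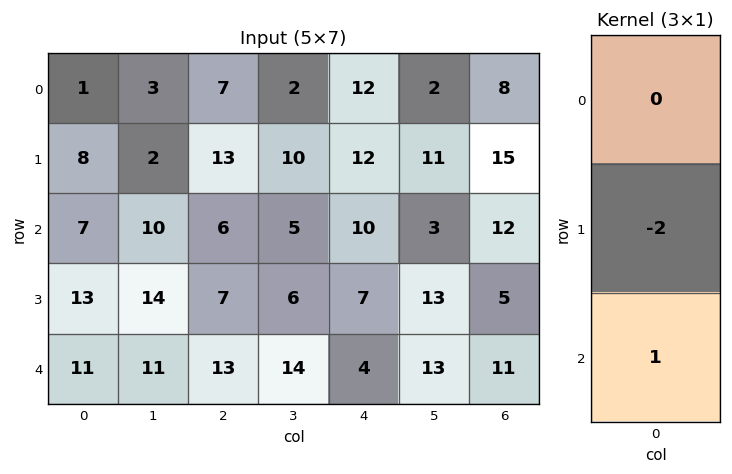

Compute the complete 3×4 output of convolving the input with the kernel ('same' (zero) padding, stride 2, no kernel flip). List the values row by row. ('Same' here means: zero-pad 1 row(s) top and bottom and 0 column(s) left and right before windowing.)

Output[0,0]: The receptive field on the zero-padded input at this output position is [0 / 1 / 8]. Elementwise product with the kernel and sum: 1·-2 + 8·1.
Output[0,1]: The receptive field on the zero-padded input at this output position is [0 / 7 / 13]. Elementwise product with the kernel and sum: 7·-2 + 13·1.

6 -1 -12 -1
-1 -5 -13 -19
-22 -26 -8 -22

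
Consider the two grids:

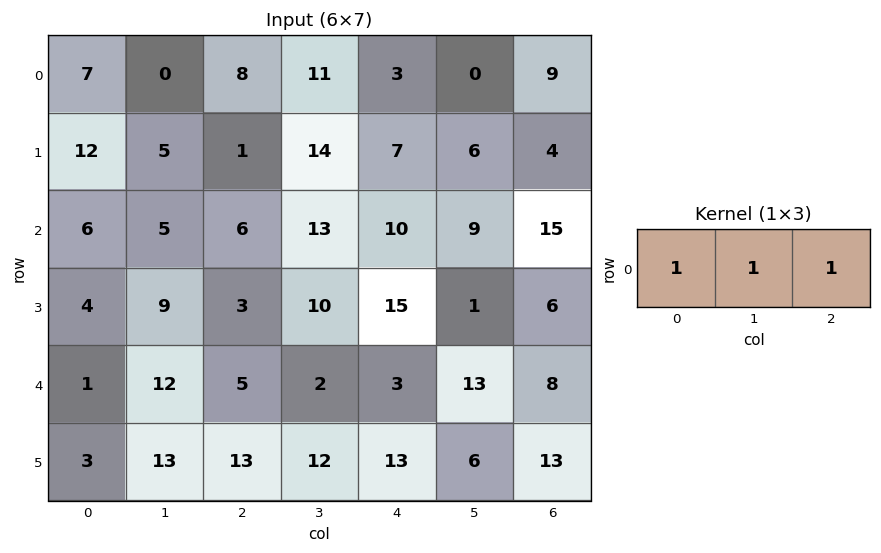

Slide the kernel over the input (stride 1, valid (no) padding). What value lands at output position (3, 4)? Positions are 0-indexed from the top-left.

The receptive field on the input at this output position is [15 1 6]. Elementwise product with the kernel and sum: 15·1 + 1·1 + 6·1.

22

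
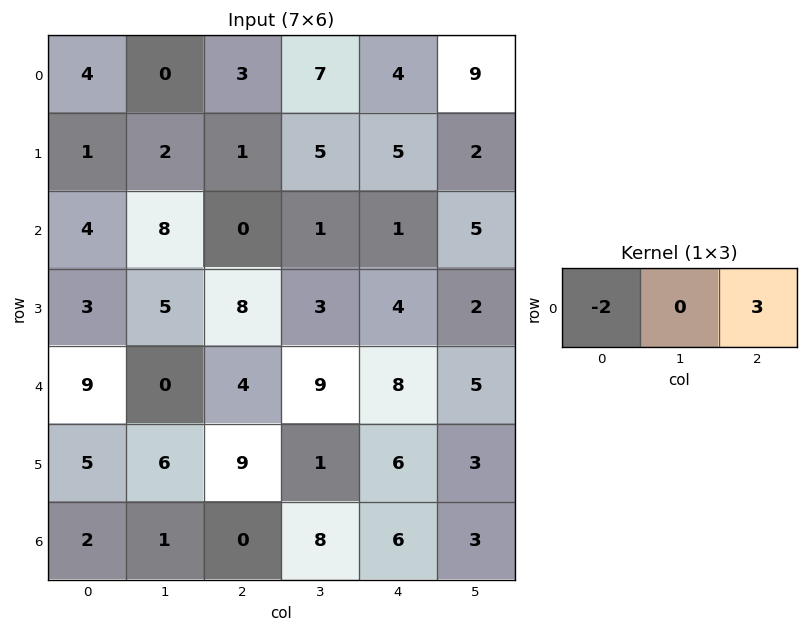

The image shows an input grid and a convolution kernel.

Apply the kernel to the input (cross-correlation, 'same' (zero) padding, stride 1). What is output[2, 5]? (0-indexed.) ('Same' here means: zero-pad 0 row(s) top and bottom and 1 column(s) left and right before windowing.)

-2

The receptive field on the zero-padded input at this output position is [1 5 0]. Elementwise product with the kernel and sum: 1·-2 + 0·3.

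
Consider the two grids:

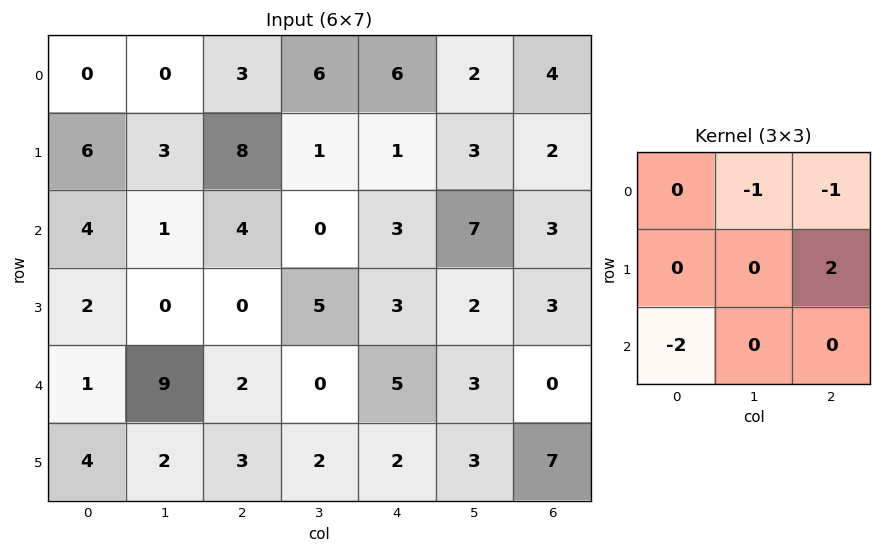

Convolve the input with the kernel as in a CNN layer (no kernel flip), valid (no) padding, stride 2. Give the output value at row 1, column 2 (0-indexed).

The receptive field on the input at this output position is [3 7 3 / 3 2 3 / 5 3 0]. Elementwise product with the kernel and sum: 7·-1 + 3·-1 + 3·2 + 5·-2.

-14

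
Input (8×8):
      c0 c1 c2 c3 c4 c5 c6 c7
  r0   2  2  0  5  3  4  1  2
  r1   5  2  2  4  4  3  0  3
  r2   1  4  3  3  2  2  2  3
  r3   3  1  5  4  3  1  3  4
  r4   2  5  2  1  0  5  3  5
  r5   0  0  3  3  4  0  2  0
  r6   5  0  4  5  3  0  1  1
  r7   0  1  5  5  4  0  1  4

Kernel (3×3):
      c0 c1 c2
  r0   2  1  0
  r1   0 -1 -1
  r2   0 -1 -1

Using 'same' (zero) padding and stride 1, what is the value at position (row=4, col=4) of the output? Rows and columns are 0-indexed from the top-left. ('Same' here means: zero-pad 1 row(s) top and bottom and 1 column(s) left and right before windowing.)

2

The receptive field on the zero-padded input at this output position is [4 3 1 / 1 0 5 / 3 4 0]. Elementwise product with the kernel and sum: 4·2 + 3·1 + 0·-1 + 5·-1 + 4·-1 + 0·-1.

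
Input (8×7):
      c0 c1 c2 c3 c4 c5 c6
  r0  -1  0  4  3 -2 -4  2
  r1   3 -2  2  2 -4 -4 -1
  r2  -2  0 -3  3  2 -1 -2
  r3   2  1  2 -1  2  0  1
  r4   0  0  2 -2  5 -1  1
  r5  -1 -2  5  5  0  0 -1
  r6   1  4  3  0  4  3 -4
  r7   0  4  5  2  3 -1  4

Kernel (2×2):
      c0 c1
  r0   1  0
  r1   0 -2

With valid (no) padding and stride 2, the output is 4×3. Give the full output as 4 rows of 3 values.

Output[0,0]: The receptive field on the input at this output position is [-1 0 / 3 -2]. Elementwise product with the kernel and sum: -1·1 + -2·-2.
Output[0,1]: The receptive field on the input at this output position is [4 3 / 2 2]. Elementwise product with the kernel and sum: 4·1 + 2·-2.

3 0 6
-4 -1 2
4 -8 5
-7 -1 6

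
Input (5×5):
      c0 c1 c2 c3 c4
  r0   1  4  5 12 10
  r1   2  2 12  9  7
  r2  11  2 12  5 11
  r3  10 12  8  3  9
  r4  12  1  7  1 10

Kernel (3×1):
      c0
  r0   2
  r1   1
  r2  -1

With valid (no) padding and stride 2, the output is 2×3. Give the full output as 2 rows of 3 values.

-7 10 16
20 25 21

Output[0,0]: The receptive field on the input at this output position is [1 / 2 / 11]. Elementwise product with the kernel and sum: 1·2 + 2·1 + 11·-1.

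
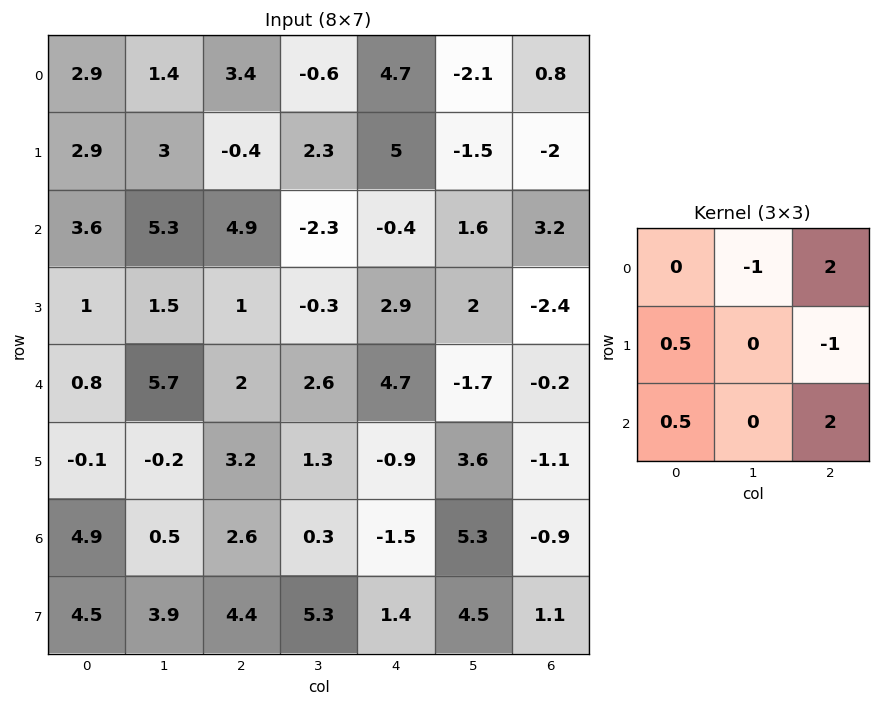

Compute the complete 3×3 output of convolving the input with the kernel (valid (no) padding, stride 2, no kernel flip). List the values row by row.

18.85 6.45 14.4
8.4 9.5 10.6
2.7 7.6 -0.6

Output[0,0]: The receptive field on the input at this output position is [2.9 1.4 3.4 / 2.9 3 -0.4 / 3.6 5.3 4.9]. Elementwise product with the kernel and sum: 1.4·-1 + 3.4·2 + 2.9·0.5 + -0.4·-1 + 3.6·0.5 + 4.9·2.
Output[0,1]: The receptive field on the input at this output position is [3.4 -0.6 4.7 / -0.4 2.3 5 / 4.9 -2.3 -0.4]. Elementwise product with the kernel and sum: -0.6·-1 + 4.7·2 + -0.4·0.5 + 5·-1 + 4.9·0.5 + -0.4·2.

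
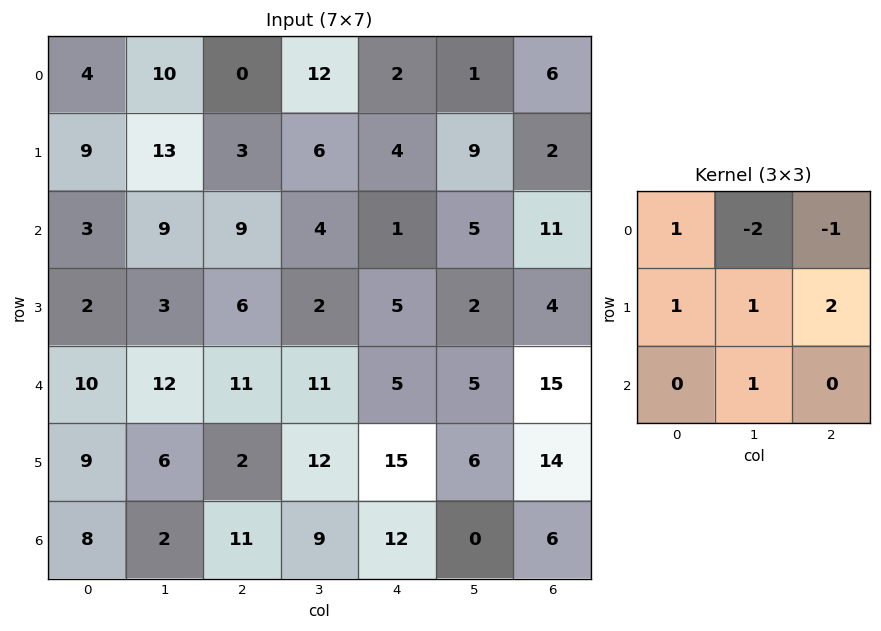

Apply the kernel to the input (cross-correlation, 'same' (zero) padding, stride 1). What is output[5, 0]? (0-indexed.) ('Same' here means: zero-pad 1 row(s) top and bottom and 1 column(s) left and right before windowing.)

-3

The receptive field on the zero-padded input at this output position is [0 10 12 / 0 9 6 / 0 8 2]. Elementwise product with the kernel and sum: 0·1 + 10·-2 + 12·-1 + 0·1 + 9·1 + 6·2 + 8·1.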